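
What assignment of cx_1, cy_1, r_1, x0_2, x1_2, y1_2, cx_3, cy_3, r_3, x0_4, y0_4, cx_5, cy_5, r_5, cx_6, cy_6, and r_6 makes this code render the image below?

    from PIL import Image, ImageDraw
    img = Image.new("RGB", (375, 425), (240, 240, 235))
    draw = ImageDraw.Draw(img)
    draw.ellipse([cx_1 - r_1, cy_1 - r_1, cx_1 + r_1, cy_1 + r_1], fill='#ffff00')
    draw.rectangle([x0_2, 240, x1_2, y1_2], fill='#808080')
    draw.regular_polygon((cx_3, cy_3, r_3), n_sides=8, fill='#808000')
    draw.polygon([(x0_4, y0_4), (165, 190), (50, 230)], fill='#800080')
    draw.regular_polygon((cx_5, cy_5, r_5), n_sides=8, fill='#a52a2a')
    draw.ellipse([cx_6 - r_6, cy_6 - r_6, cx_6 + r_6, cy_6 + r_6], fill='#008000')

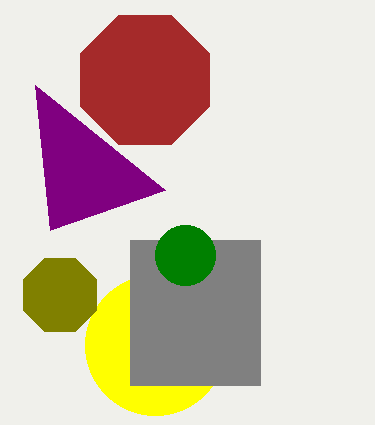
cx_1 = 155, cy_1 = 345, r_1 = 70, x0_2 = 130, x1_2 = 260, y1_2 = 385, cx_3 = 60, cy_3 = 295, r_3 = 40, x0_4 = 35, y0_4 = 85, cx_5 = 145, cy_5 = 80, r_5 = 70, cx_6 = 185, cy_6 = 255, r_6 = 30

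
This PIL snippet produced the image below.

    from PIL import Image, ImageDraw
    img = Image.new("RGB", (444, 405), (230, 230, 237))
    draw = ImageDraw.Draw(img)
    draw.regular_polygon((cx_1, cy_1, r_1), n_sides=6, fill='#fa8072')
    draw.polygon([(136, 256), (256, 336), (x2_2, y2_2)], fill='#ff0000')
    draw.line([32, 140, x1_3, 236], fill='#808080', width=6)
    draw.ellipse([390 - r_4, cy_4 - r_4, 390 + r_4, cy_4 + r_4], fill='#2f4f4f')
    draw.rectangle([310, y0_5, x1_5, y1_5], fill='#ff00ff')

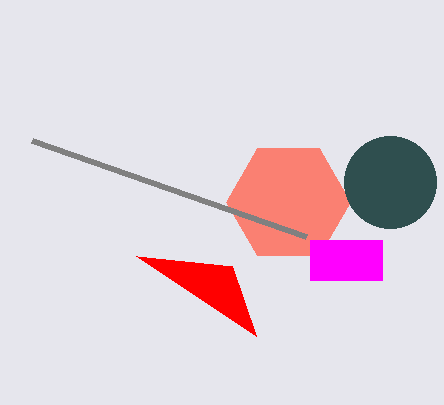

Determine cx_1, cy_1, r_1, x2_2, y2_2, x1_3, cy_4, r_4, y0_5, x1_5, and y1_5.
cx_1 = 288, cy_1 = 202, r_1 = 62, x2_2 = 232, y2_2 = 266, x1_3 = 306, cy_4 = 182, r_4 = 46, y0_5 = 240, x1_5 = 382, y1_5 = 280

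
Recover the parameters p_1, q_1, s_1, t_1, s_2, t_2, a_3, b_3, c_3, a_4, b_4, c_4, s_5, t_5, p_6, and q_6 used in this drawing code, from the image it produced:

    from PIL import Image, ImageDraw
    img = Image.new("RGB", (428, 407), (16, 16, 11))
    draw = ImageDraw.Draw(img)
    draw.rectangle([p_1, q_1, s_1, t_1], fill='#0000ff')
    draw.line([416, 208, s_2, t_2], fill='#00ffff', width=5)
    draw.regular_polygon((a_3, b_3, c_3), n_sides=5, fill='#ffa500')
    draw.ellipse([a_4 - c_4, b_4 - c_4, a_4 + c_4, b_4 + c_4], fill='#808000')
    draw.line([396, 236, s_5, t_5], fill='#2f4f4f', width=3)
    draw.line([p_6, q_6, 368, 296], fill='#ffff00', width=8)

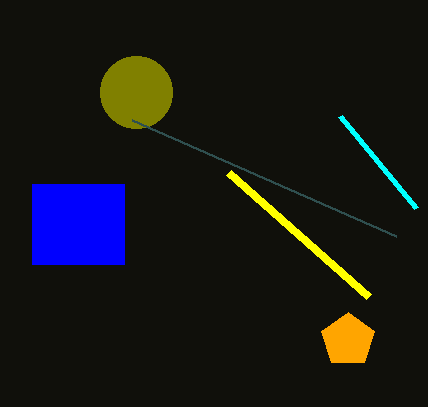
p_1 = 32
q_1 = 184
s_1 = 124
t_1 = 264
s_2 = 340
t_2 = 116
a_3 = 348
b_3 = 340
c_3 = 28
a_4 = 136
b_4 = 92
c_4 = 36
s_5 = 132
t_5 = 120
p_6 = 228
q_6 = 172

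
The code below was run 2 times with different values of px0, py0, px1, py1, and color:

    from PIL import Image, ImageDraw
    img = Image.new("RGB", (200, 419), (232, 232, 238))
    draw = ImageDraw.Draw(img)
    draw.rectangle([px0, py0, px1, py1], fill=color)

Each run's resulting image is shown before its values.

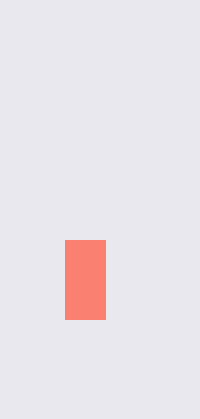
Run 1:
px0 = 65, py0 = 240, px1 = 105, py1 = 319, color = 'salmon'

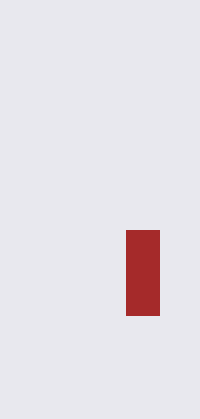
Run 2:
px0 = 126; py0 = 230; px1 = 159; py1 = 315; color = 'brown'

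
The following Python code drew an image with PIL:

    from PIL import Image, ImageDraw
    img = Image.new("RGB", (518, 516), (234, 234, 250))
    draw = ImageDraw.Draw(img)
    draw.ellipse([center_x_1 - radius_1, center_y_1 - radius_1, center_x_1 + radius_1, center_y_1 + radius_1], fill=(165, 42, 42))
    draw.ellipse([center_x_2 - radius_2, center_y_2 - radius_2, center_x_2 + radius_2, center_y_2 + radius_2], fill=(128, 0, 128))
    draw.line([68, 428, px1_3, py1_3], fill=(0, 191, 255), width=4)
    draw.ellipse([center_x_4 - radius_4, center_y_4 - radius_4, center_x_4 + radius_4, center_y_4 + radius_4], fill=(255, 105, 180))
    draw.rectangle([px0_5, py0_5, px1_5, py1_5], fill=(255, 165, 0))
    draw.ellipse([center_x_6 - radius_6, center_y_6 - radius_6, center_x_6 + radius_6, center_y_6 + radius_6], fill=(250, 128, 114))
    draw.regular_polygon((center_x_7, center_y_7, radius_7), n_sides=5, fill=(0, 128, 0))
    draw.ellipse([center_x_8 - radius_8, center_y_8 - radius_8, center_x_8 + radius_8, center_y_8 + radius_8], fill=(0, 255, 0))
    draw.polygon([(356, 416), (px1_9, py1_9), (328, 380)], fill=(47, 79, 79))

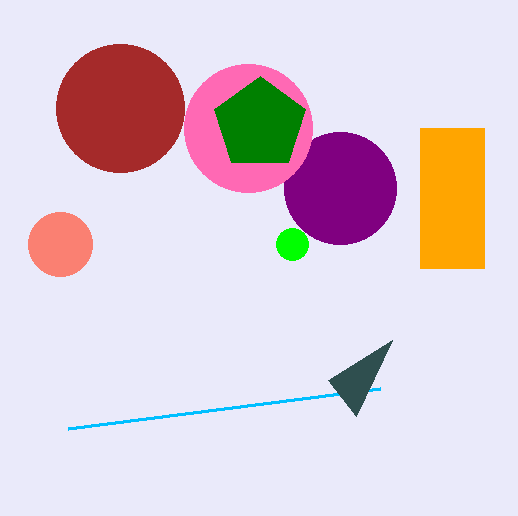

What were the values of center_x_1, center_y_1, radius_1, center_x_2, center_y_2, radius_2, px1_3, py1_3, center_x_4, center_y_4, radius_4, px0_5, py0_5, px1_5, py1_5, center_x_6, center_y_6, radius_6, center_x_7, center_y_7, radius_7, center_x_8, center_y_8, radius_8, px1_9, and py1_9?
center_x_1 = 120, center_y_1 = 108, radius_1 = 64, center_x_2 = 340, center_y_2 = 188, radius_2 = 56, px1_3 = 380, py1_3 = 388, center_x_4 = 248, center_y_4 = 128, radius_4 = 64, px0_5 = 420, py0_5 = 128, px1_5 = 484, py1_5 = 268, center_x_6 = 60, center_y_6 = 244, radius_6 = 32, center_x_7 = 260, center_y_7 = 124, radius_7 = 48, center_x_8 = 292, center_y_8 = 244, radius_8 = 16, px1_9 = 392, py1_9 = 340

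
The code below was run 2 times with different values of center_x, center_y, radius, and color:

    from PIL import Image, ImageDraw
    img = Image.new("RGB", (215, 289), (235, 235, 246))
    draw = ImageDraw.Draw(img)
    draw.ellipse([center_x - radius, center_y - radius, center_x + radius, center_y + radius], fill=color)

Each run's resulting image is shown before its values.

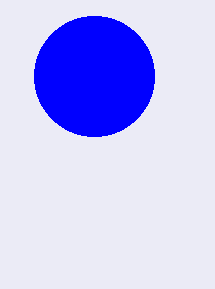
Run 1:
center_x = 94, center_y = 76, radius = 60, color = 'blue'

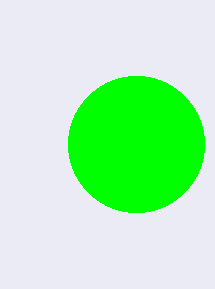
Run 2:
center_x = 136; center_y = 144; radius = 68; color = 'lime'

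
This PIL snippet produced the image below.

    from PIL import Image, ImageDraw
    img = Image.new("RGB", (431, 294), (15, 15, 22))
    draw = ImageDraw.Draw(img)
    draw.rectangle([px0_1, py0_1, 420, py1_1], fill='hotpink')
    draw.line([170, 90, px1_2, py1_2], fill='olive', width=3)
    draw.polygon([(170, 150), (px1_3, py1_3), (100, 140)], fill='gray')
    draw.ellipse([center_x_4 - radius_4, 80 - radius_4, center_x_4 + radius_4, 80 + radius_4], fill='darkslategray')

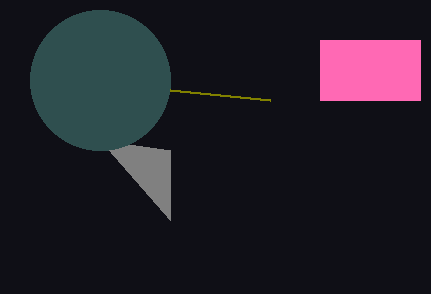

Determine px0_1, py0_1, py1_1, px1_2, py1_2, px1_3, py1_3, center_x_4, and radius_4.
px0_1 = 320; py0_1 = 40; py1_1 = 100; px1_2 = 270; py1_2 = 100; px1_3 = 170; py1_3 = 220; center_x_4 = 100; radius_4 = 70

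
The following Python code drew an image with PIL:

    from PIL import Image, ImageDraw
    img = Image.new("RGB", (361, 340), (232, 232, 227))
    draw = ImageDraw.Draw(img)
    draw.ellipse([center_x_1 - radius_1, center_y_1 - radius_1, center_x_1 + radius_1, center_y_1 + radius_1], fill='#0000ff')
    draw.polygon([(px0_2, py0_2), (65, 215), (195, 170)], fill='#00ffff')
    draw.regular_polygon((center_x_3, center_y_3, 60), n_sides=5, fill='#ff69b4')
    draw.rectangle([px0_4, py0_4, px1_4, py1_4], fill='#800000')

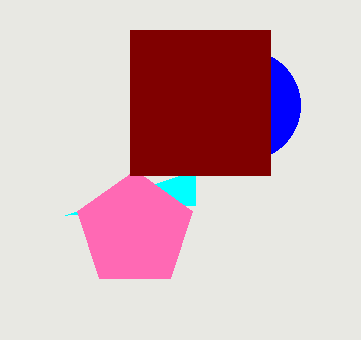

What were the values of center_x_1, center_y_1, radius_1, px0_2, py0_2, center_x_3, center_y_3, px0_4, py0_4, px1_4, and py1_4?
center_x_1 = 245
center_y_1 = 105
radius_1 = 55
px0_2 = 195
py0_2 = 205
center_x_3 = 135
center_y_3 = 230
px0_4 = 130
py0_4 = 30
px1_4 = 270
py1_4 = 175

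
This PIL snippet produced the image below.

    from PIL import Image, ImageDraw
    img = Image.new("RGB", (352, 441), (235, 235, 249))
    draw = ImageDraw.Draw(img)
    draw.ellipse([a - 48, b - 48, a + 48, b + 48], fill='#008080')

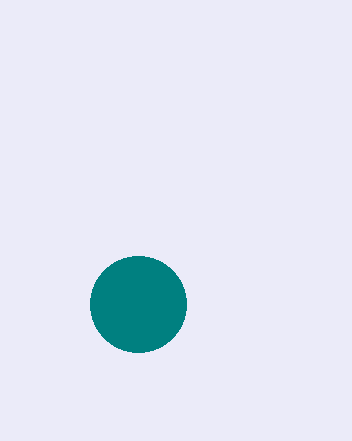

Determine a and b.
a = 138; b = 304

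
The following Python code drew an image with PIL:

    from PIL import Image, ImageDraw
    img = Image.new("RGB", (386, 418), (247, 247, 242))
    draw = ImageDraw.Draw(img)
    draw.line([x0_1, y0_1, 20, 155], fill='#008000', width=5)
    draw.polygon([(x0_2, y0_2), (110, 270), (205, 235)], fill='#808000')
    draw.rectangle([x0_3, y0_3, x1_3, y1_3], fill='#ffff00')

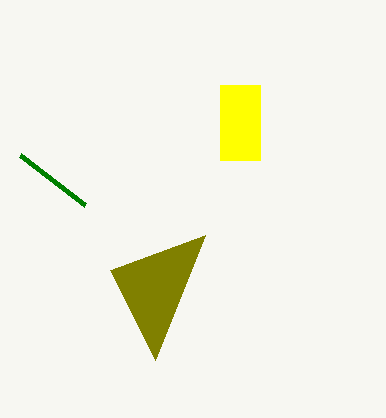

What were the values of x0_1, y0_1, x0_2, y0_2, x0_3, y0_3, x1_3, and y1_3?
x0_1 = 85
y0_1 = 205
x0_2 = 155
y0_2 = 360
x0_3 = 220
y0_3 = 85
x1_3 = 260
y1_3 = 160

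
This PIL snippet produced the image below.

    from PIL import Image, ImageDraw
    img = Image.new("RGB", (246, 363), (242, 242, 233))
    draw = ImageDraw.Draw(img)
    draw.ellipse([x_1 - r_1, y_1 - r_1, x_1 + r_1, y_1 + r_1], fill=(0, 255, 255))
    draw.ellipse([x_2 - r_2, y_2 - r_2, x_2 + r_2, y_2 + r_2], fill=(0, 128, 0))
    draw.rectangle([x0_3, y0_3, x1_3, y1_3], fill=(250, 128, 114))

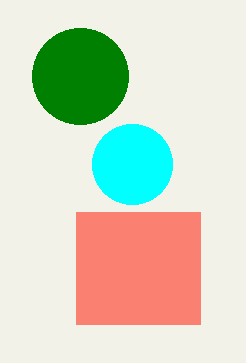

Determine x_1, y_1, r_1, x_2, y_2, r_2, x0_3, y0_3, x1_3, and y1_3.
x_1 = 132
y_1 = 164
r_1 = 40
x_2 = 80
y_2 = 76
r_2 = 48
x0_3 = 76
y0_3 = 212
x1_3 = 200
y1_3 = 324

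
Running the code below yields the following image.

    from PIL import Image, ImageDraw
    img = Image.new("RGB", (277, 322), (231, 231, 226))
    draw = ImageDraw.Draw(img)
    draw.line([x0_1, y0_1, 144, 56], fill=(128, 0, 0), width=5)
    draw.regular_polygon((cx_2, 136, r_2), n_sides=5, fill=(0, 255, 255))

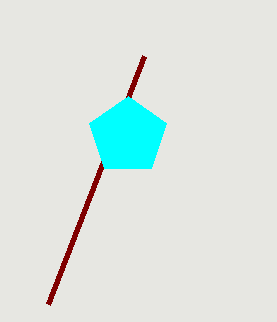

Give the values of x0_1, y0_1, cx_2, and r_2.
x0_1 = 48, y0_1 = 304, cx_2 = 128, r_2 = 40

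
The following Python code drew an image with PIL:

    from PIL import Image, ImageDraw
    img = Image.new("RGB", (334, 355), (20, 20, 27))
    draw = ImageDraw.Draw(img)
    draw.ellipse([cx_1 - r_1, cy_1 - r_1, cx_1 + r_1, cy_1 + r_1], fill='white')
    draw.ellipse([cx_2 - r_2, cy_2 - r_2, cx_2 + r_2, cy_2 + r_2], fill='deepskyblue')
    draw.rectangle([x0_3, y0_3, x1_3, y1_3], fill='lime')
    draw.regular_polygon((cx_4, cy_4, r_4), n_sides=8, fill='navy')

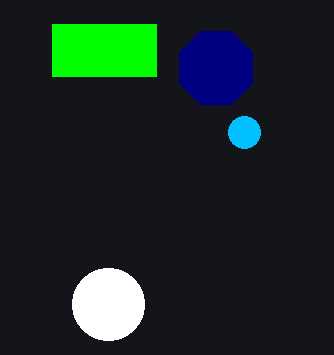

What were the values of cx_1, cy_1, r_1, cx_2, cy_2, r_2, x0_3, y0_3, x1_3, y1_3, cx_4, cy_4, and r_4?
cx_1 = 108; cy_1 = 304; r_1 = 36; cx_2 = 244; cy_2 = 132; r_2 = 16; x0_3 = 52; y0_3 = 24; x1_3 = 156; y1_3 = 76; cx_4 = 216; cy_4 = 68; r_4 = 40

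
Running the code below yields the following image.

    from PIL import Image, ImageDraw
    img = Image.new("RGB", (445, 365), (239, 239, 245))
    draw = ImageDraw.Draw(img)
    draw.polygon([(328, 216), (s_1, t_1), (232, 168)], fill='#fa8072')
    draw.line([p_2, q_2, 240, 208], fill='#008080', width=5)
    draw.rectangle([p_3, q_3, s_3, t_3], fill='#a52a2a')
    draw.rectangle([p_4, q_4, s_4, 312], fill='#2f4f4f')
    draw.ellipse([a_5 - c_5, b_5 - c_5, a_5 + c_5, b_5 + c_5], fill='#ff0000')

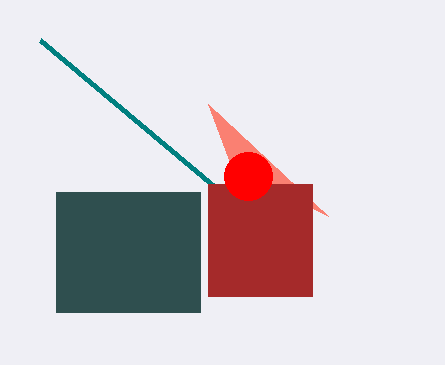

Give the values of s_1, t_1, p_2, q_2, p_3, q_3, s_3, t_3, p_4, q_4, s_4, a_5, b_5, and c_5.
s_1 = 208, t_1 = 104, p_2 = 40, q_2 = 40, p_3 = 208, q_3 = 184, s_3 = 312, t_3 = 296, p_4 = 56, q_4 = 192, s_4 = 200, a_5 = 248, b_5 = 176, c_5 = 24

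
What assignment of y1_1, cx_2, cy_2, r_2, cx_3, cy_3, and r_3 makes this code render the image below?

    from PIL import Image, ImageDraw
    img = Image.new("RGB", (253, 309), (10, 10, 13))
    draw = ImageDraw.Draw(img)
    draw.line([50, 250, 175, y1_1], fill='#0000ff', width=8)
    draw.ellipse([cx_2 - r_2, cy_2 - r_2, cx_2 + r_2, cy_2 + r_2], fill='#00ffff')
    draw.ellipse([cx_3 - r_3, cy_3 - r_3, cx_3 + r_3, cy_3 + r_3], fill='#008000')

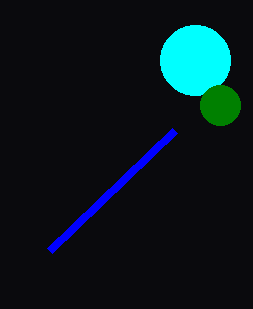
y1_1 = 130
cx_2 = 195
cy_2 = 60
r_2 = 35
cx_3 = 220
cy_3 = 105
r_3 = 20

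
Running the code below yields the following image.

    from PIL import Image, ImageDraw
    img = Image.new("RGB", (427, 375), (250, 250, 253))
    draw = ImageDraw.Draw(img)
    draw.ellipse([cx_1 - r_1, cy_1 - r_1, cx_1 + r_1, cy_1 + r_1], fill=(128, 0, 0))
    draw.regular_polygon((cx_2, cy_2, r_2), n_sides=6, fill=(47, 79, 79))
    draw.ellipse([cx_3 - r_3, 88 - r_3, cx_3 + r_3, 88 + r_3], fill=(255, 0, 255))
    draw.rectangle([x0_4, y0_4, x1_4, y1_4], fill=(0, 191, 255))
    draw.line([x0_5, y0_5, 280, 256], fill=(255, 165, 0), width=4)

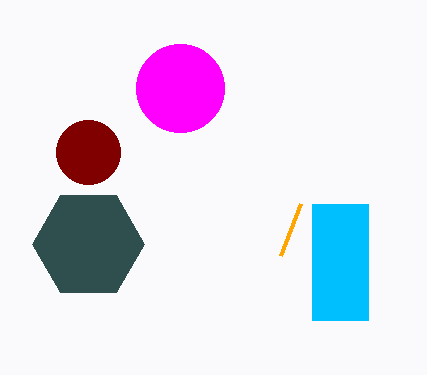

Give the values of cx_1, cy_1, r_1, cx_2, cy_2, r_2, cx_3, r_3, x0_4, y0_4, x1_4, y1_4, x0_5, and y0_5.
cx_1 = 88, cy_1 = 152, r_1 = 32, cx_2 = 88, cy_2 = 244, r_2 = 56, cx_3 = 180, r_3 = 44, x0_4 = 312, y0_4 = 204, x1_4 = 368, y1_4 = 320, x0_5 = 300, y0_5 = 204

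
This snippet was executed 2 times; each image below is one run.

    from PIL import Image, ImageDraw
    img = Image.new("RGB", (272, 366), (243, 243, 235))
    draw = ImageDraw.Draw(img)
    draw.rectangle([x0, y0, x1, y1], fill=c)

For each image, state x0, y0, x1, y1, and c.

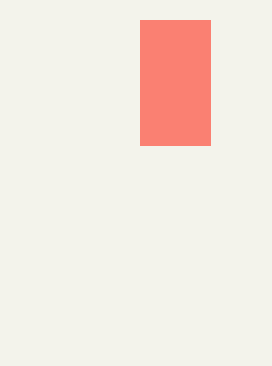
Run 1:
x0 = 140, y0 = 20, x1 = 210, y1 = 145, c = 'salmon'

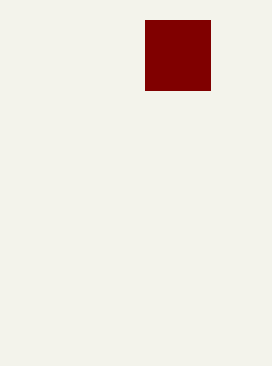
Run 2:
x0 = 145, y0 = 20, x1 = 210, y1 = 90, c = 'maroon'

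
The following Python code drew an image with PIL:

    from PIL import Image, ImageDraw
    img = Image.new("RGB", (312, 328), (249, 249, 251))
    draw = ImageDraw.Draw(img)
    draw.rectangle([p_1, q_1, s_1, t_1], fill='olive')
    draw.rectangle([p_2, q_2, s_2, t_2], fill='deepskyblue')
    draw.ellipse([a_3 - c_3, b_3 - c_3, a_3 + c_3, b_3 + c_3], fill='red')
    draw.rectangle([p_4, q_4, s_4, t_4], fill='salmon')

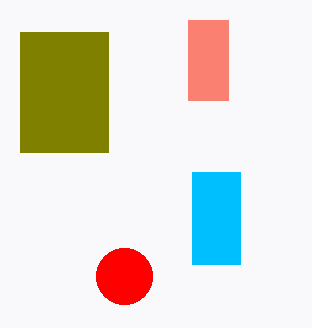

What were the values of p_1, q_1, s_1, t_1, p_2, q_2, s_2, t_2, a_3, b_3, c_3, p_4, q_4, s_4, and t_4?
p_1 = 20, q_1 = 32, s_1 = 108, t_1 = 152, p_2 = 192, q_2 = 172, s_2 = 240, t_2 = 264, a_3 = 124, b_3 = 276, c_3 = 28, p_4 = 188, q_4 = 20, s_4 = 228, t_4 = 100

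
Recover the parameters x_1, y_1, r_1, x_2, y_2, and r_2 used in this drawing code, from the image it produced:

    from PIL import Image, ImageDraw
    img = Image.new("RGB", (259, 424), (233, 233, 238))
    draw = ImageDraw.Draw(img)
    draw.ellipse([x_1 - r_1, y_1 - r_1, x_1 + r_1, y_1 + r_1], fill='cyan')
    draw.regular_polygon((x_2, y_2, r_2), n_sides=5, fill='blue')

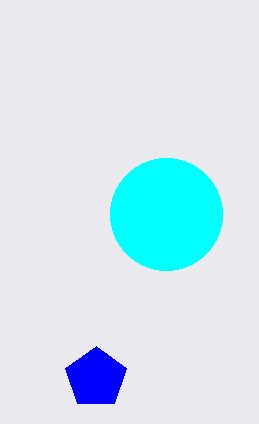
x_1 = 166; y_1 = 214; r_1 = 56; x_2 = 96; y_2 = 378; r_2 = 32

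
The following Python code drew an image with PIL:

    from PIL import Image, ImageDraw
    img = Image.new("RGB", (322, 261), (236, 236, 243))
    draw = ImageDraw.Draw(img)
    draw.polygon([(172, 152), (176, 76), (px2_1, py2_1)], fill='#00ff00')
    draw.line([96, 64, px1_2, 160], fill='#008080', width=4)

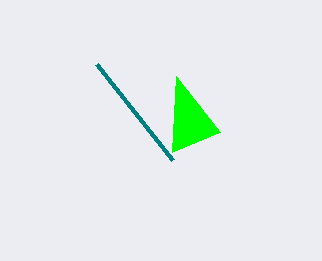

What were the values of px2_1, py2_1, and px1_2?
px2_1 = 220, py2_1 = 132, px1_2 = 172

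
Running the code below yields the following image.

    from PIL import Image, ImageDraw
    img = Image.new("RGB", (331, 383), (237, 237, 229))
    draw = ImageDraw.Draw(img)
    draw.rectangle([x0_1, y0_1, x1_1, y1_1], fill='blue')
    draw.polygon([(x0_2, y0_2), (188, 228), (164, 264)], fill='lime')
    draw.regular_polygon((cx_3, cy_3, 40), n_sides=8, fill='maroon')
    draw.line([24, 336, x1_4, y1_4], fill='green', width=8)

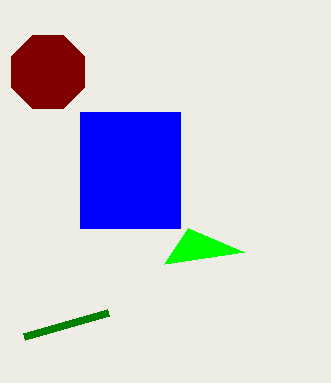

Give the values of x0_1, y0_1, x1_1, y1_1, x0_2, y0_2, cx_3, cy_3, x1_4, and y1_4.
x0_1 = 80, y0_1 = 112, x1_1 = 180, y1_1 = 228, x0_2 = 244, y0_2 = 252, cx_3 = 48, cy_3 = 72, x1_4 = 108, y1_4 = 312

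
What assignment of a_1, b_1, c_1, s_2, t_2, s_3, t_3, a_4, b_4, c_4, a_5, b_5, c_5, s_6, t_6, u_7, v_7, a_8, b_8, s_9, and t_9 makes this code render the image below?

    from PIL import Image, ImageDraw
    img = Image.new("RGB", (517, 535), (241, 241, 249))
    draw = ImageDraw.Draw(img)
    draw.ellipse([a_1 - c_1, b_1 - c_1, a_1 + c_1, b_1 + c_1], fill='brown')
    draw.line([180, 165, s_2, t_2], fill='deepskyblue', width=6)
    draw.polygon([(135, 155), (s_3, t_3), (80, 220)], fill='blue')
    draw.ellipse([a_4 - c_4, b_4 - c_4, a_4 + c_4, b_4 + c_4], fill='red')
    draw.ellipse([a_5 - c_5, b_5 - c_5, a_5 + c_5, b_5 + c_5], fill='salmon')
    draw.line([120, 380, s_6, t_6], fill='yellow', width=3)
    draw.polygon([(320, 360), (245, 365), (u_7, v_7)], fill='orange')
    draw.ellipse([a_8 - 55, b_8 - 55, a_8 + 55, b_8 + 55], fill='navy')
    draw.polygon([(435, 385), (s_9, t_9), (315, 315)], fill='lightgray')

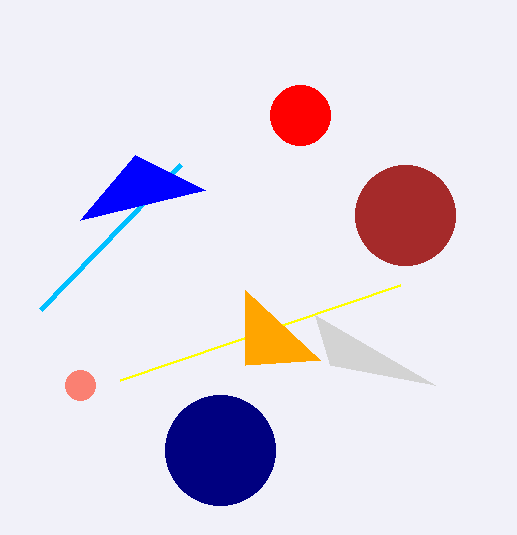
a_1 = 405, b_1 = 215, c_1 = 50, s_2 = 40, t_2 = 310, s_3 = 205, t_3 = 190, a_4 = 300, b_4 = 115, c_4 = 30, a_5 = 80, b_5 = 385, c_5 = 15, s_6 = 400, t_6 = 285, u_7 = 245, v_7 = 290, a_8 = 220, b_8 = 450, s_9 = 330, t_9 = 365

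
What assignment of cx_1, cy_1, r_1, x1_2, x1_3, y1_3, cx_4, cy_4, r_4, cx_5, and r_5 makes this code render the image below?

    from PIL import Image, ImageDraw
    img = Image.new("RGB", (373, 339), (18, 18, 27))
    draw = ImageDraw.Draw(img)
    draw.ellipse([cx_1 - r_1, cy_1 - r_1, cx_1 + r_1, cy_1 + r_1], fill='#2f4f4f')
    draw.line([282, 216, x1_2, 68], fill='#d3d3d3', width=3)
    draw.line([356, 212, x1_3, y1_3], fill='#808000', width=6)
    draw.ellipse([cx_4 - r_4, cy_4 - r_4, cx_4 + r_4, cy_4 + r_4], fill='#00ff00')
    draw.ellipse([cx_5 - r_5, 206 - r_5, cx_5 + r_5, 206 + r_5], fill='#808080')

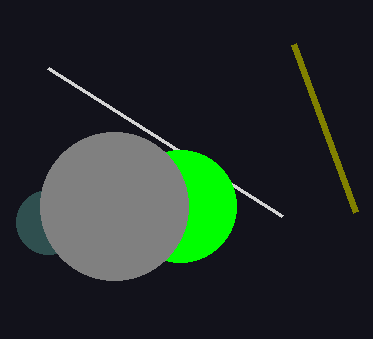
cx_1 = 48, cy_1 = 222, r_1 = 32, x1_2 = 48, x1_3 = 294, y1_3 = 44, cx_4 = 180, cy_4 = 206, r_4 = 56, cx_5 = 114, r_5 = 74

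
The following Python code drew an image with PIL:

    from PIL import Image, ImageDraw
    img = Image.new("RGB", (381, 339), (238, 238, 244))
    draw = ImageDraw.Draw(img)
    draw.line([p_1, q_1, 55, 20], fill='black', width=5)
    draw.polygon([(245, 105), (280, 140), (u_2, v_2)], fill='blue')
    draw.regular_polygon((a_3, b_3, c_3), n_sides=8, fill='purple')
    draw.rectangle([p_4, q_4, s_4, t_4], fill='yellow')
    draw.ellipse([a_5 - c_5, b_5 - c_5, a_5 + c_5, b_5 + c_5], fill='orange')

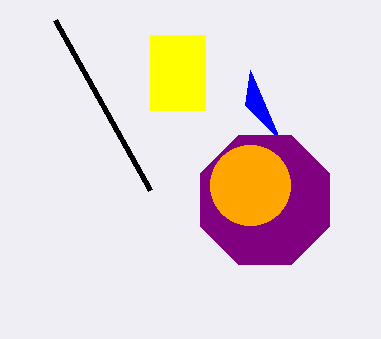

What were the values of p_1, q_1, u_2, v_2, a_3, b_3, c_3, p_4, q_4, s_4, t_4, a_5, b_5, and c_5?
p_1 = 150, q_1 = 190, u_2 = 250, v_2 = 70, a_3 = 265, b_3 = 200, c_3 = 70, p_4 = 150, q_4 = 35, s_4 = 205, t_4 = 110, a_5 = 250, b_5 = 185, c_5 = 40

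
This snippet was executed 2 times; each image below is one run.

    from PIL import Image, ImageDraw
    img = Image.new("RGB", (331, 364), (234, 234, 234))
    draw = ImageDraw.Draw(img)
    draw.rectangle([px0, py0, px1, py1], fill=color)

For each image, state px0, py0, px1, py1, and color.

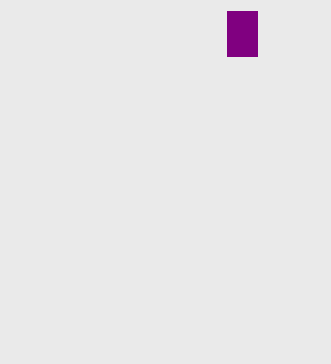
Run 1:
px0 = 227, py0 = 11, px1 = 257, py1 = 56, color = 'purple'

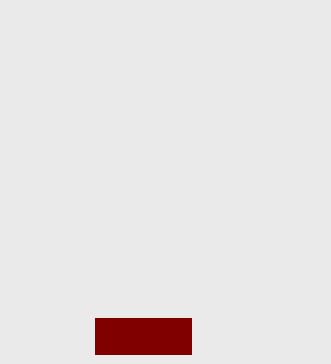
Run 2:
px0 = 95, py0 = 318, px1 = 191, py1 = 354, color = 'maroon'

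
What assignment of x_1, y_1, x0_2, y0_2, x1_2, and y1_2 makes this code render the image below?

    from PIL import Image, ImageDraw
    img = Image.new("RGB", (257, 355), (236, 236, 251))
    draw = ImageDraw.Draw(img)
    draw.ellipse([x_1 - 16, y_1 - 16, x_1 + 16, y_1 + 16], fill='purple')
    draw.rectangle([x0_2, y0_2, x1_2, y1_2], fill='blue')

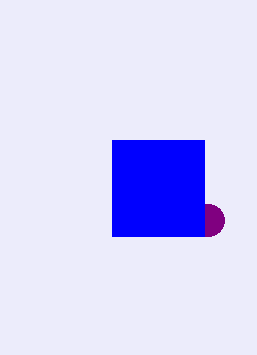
x_1 = 208, y_1 = 220, x0_2 = 112, y0_2 = 140, x1_2 = 204, y1_2 = 236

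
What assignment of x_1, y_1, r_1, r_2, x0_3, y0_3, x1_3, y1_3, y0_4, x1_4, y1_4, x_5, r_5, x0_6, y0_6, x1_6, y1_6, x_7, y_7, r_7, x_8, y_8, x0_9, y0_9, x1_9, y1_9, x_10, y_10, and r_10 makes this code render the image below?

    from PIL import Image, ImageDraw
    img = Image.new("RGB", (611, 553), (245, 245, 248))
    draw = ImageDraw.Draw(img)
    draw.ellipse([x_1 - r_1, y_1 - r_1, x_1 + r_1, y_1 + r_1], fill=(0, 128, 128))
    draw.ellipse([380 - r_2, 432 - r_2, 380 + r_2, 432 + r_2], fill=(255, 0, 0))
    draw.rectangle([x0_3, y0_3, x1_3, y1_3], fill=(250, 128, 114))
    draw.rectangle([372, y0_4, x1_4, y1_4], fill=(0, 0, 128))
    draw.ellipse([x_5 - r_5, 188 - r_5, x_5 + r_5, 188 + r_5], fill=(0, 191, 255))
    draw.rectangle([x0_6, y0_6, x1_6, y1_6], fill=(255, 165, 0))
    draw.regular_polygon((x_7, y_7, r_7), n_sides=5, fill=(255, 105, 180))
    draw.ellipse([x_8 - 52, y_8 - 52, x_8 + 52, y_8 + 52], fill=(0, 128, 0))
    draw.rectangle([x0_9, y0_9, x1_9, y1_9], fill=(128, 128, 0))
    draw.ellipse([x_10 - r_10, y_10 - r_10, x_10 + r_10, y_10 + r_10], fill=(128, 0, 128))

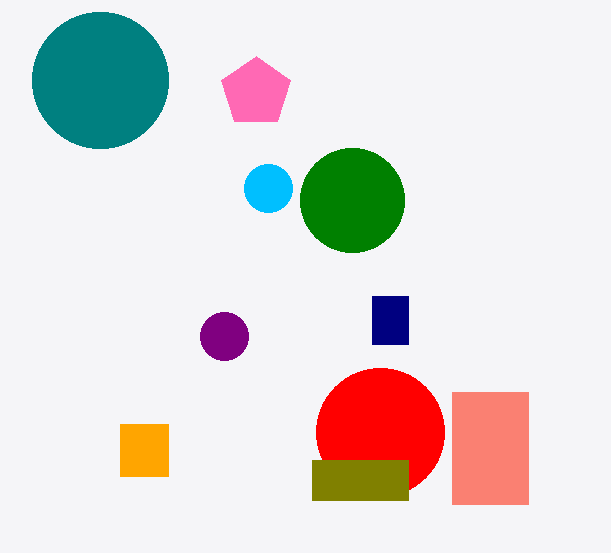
x_1 = 100, y_1 = 80, r_1 = 68, r_2 = 64, x0_3 = 452, y0_3 = 392, x1_3 = 528, y1_3 = 504, y0_4 = 296, x1_4 = 408, y1_4 = 344, x_5 = 268, r_5 = 24, x0_6 = 120, y0_6 = 424, x1_6 = 168, y1_6 = 476, x_7 = 256, y_7 = 92, r_7 = 36, x_8 = 352, y_8 = 200, x0_9 = 312, y0_9 = 460, x1_9 = 408, y1_9 = 500, x_10 = 224, y_10 = 336, r_10 = 24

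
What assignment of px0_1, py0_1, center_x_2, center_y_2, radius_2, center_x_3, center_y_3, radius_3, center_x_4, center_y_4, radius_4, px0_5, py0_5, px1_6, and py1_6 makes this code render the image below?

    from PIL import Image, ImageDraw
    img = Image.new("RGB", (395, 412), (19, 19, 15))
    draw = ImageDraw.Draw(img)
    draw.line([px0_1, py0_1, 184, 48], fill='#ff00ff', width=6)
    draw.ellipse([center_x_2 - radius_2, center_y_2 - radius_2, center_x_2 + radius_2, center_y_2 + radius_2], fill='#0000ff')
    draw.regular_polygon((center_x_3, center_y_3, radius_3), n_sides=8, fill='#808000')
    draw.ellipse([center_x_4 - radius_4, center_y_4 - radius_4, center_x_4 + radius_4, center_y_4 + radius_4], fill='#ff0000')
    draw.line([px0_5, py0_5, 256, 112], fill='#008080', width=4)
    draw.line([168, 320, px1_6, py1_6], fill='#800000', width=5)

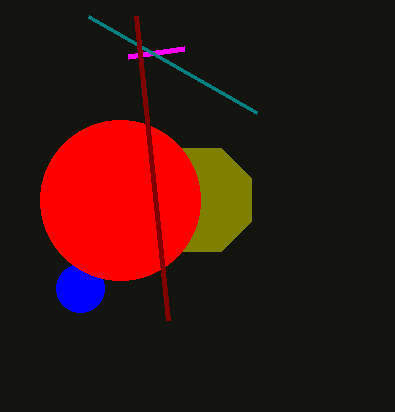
px0_1 = 128, py0_1 = 56, center_x_2 = 80, center_y_2 = 288, radius_2 = 24, center_x_3 = 200, center_y_3 = 200, radius_3 = 56, center_x_4 = 120, center_y_4 = 200, radius_4 = 80, px0_5 = 88, py0_5 = 16, px1_6 = 136, py1_6 = 16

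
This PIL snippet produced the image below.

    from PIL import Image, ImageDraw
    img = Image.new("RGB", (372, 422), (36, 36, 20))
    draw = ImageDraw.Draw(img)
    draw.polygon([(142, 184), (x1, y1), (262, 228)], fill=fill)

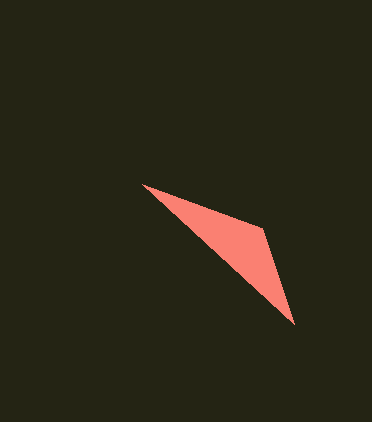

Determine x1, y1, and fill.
x1 = 294, y1 = 324, fill = 'salmon'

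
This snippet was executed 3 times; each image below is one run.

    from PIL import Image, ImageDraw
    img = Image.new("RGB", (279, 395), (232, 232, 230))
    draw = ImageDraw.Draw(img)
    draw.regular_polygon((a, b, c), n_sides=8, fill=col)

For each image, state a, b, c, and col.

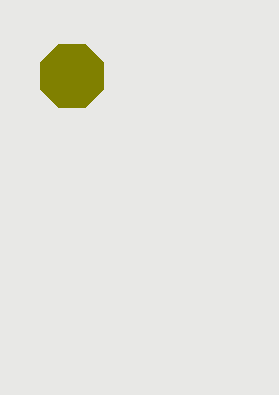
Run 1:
a = 72; b = 76; c = 34; col = 'olive'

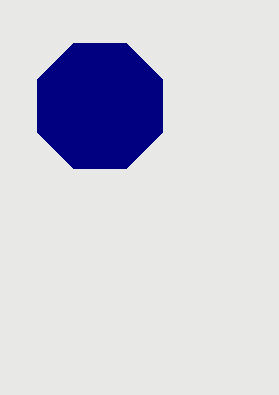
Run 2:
a = 100
b = 106
c = 68
col = 'navy'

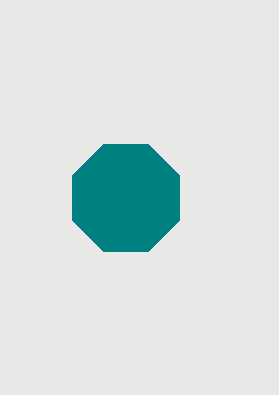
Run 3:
a = 126, b = 198, c = 58, col = 'teal'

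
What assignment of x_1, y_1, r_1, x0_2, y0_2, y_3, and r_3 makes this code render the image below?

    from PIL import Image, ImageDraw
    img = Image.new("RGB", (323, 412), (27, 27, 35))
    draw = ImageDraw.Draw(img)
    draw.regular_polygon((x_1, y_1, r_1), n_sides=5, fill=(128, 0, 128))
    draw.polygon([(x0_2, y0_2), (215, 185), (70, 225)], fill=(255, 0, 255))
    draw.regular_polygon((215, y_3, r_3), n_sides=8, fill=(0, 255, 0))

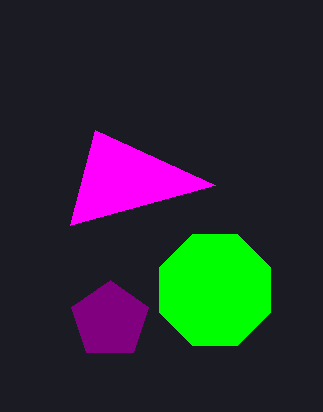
x_1 = 110, y_1 = 320, r_1 = 40, x0_2 = 95, y0_2 = 130, y_3 = 290, r_3 = 60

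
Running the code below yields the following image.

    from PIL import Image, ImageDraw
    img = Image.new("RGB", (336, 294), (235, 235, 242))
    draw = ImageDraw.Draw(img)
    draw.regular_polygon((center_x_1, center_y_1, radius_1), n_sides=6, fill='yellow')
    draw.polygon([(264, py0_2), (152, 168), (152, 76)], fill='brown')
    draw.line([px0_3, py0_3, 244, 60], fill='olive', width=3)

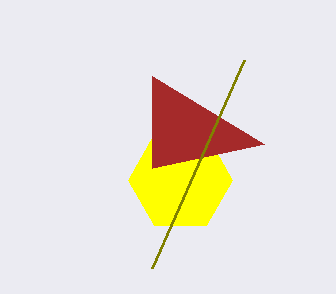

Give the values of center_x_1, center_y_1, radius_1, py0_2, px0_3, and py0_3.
center_x_1 = 180; center_y_1 = 180; radius_1 = 52; py0_2 = 144; px0_3 = 152; py0_3 = 268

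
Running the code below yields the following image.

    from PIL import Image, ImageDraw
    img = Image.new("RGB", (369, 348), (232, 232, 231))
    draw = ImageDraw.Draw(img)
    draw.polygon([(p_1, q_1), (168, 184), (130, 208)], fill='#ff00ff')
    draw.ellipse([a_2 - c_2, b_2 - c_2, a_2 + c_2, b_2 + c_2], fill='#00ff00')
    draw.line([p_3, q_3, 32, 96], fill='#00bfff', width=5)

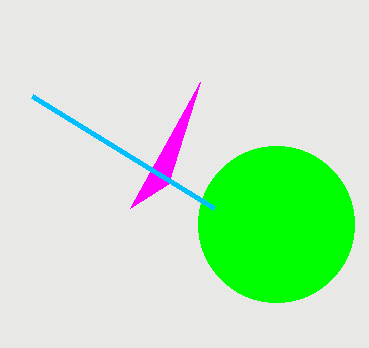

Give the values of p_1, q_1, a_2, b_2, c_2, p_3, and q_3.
p_1 = 200; q_1 = 82; a_2 = 276; b_2 = 224; c_2 = 78; p_3 = 214; q_3 = 208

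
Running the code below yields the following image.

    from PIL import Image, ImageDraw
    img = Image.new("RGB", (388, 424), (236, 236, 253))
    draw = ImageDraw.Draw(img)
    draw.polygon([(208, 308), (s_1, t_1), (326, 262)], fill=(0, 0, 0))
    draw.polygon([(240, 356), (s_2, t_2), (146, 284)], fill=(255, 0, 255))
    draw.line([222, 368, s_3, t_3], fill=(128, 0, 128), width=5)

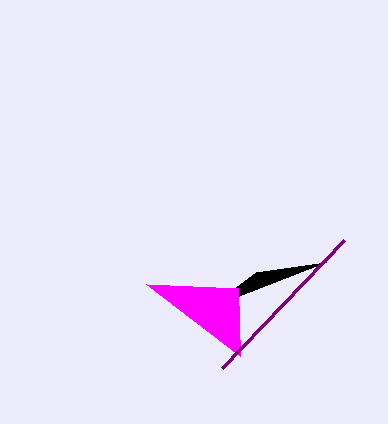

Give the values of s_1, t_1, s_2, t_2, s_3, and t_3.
s_1 = 256; t_1 = 272; s_2 = 238; t_2 = 288; s_3 = 344; t_3 = 240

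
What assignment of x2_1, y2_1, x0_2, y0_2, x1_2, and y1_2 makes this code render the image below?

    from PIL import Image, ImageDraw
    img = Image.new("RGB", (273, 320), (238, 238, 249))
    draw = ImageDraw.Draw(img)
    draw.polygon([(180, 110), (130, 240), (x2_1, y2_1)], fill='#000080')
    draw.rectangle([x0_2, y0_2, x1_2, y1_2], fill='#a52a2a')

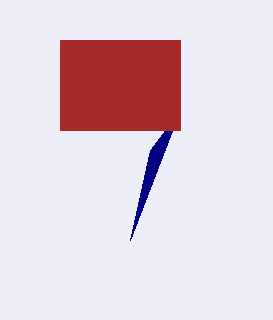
x2_1 = 150
y2_1 = 150
x0_2 = 60
y0_2 = 40
x1_2 = 180
y1_2 = 130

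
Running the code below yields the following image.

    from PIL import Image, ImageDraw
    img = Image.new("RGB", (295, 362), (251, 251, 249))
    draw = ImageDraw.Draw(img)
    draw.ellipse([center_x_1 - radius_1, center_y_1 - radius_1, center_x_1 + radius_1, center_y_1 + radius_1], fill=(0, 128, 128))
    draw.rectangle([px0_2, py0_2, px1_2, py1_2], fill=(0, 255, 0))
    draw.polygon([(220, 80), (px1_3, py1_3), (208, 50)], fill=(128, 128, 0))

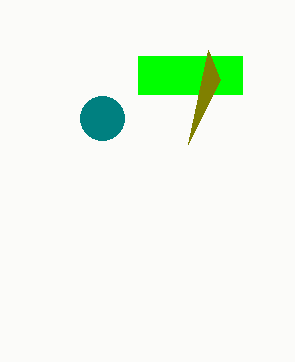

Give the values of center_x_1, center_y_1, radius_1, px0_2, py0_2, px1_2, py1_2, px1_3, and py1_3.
center_x_1 = 102
center_y_1 = 118
radius_1 = 22
px0_2 = 138
py0_2 = 56
px1_2 = 242
py1_2 = 94
px1_3 = 188
py1_3 = 144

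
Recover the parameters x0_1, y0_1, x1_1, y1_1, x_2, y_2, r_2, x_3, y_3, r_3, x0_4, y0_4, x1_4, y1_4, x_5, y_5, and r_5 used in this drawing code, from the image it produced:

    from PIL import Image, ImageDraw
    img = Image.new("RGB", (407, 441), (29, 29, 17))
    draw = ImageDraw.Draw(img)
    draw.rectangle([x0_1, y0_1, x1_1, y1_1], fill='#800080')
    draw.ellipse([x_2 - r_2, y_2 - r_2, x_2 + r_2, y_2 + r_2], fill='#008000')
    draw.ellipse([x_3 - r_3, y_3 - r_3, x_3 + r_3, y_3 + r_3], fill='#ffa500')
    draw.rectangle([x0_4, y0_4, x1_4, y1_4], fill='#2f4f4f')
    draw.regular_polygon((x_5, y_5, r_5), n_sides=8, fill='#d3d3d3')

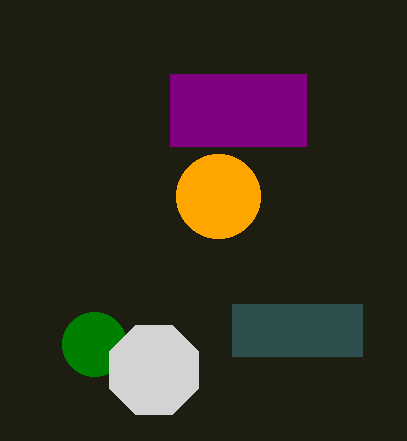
x0_1 = 170
y0_1 = 74
x1_1 = 306
y1_1 = 146
x_2 = 94
y_2 = 344
r_2 = 32
x_3 = 218
y_3 = 196
r_3 = 42
x0_4 = 232
y0_4 = 304
x1_4 = 362
y1_4 = 356
x_5 = 154
y_5 = 370
r_5 = 48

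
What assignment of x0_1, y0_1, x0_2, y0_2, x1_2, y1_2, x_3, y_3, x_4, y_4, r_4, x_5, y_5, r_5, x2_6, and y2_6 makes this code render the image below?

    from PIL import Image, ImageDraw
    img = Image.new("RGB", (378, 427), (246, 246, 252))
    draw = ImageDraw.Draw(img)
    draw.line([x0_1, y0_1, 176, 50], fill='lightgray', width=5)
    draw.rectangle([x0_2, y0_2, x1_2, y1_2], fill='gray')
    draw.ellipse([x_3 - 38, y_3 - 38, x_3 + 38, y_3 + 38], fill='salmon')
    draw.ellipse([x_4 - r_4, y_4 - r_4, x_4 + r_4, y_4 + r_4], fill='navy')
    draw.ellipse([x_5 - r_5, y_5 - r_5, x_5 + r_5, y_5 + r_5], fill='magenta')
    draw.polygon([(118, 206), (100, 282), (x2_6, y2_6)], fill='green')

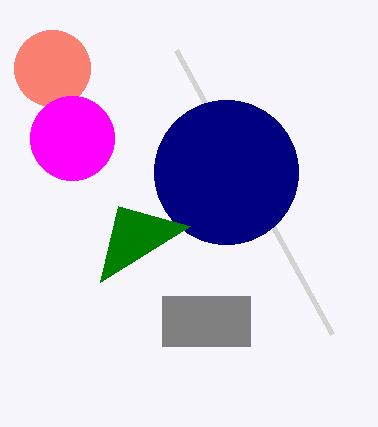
x0_1 = 332; y0_1 = 334; x0_2 = 162; y0_2 = 296; x1_2 = 250; y1_2 = 346; x_3 = 52; y_3 = 68; x_4 = 226; y_4 = 172; r_4 = 72; x_5 = 72; y_5 = 138; r_5 = 42; x2_6 = 190; y2_6 = 226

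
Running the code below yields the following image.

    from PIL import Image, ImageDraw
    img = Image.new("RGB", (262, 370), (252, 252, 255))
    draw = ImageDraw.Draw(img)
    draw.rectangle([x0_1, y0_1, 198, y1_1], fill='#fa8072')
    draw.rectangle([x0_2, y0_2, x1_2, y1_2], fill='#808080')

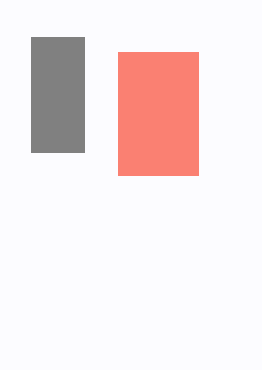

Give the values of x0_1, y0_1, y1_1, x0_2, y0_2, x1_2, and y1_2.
x0_1 = 118
y0_1 = 52
y1_1 = 175
x0_2 = 31
y0_2 = 37
x1_2 = 84
y1_2 = 152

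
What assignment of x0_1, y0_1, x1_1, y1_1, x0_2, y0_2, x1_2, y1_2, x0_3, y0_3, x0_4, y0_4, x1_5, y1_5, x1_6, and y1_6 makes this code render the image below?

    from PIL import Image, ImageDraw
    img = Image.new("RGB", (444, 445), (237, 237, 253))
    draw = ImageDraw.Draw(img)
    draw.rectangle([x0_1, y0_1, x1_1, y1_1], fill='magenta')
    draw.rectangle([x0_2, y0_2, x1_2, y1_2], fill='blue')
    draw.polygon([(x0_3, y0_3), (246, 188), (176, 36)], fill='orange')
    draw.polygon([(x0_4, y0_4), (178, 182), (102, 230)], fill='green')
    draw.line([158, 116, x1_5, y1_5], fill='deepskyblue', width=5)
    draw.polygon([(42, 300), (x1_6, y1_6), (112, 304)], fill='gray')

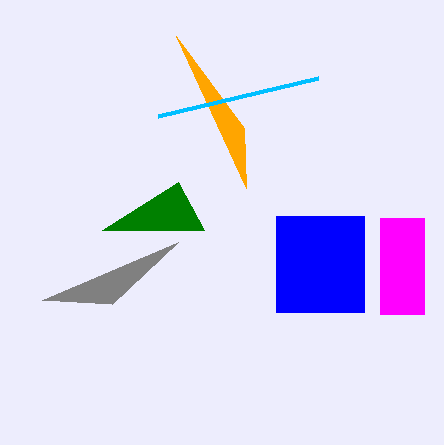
x0_1 = 380; y0_1 = 218; x1_1 = 424; y1_1 = 314; x0_2 = 276; y0_2 = 216; x1_2 = 364; y1_2 = 312; x0_3 = 244; y0_3 = 128; x0_4 = 204; y0_4 = 230; x1_5 = 318; y1_5 = 78; x1_6 = 178; y1_6 = 242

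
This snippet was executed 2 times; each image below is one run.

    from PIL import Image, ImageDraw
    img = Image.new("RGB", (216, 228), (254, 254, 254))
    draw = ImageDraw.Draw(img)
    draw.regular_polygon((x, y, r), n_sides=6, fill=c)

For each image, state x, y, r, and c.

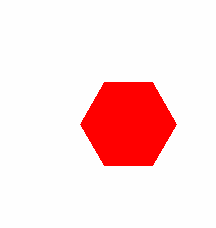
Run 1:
x = 128
y = 124
r = 48
c = 'red'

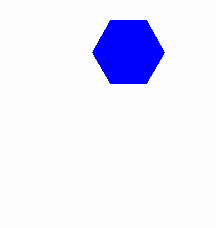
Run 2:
x = 128; y = 52; r = 36; c = 'blue'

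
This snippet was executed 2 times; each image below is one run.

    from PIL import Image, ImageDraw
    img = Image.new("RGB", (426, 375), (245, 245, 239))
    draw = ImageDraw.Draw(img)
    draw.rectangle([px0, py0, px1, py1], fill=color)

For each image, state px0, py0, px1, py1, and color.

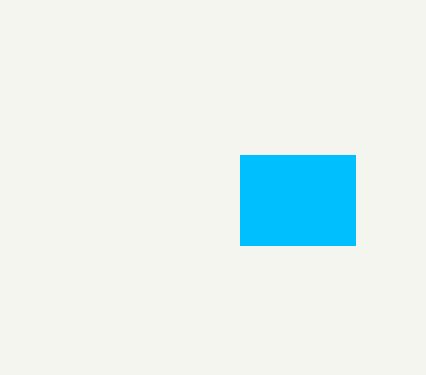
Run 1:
px0 = 240, py0 = 155, px1 = 355, py1 = 245, color = 'deepskyblue'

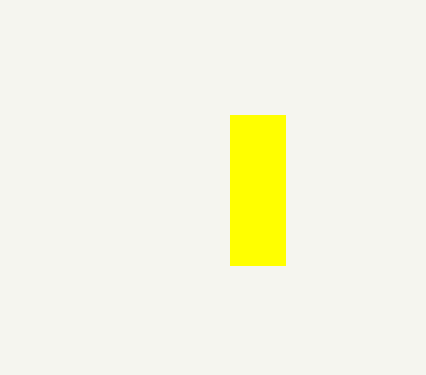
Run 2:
px0 = 230, py0 = 115, px1 = 285, py1 = 265, color = 'yellow'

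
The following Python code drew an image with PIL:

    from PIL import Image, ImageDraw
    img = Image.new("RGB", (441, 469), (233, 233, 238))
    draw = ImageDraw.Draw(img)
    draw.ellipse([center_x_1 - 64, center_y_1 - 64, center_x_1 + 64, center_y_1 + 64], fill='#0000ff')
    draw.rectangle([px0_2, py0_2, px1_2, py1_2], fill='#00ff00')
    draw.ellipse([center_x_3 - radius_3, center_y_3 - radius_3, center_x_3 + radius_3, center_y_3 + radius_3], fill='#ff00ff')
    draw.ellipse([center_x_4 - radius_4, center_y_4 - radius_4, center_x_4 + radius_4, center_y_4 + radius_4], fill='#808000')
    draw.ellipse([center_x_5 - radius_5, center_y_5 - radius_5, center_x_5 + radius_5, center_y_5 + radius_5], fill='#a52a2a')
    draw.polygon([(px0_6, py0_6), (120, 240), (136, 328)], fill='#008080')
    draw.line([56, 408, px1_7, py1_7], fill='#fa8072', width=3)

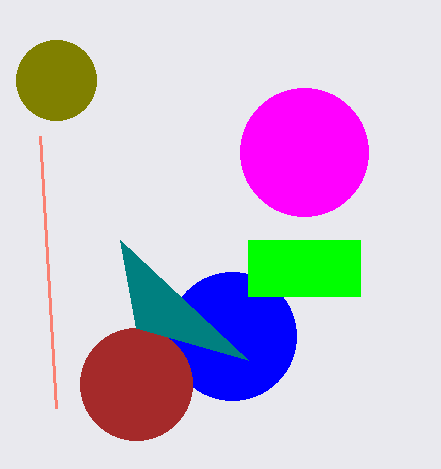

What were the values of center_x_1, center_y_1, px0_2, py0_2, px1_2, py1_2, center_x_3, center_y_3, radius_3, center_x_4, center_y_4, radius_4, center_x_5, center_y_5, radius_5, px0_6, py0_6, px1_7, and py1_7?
center_x_1 = 232
center_y_1 = 336
px0_2 = 248
py0_2 = 240
px1_2 = 360
py1_2 = 296
center_x_3 = 304
center_y_3 = 152
radius_3 = 64
center_x_4 = 56
center_y_4 = 80
radius_4 = 40
center_x_5 = 136
center_y_5 = 384
radius_5 = 56
px0_6 = 248
py0_6 = 360
px1_7 = 40
py1_7 = 136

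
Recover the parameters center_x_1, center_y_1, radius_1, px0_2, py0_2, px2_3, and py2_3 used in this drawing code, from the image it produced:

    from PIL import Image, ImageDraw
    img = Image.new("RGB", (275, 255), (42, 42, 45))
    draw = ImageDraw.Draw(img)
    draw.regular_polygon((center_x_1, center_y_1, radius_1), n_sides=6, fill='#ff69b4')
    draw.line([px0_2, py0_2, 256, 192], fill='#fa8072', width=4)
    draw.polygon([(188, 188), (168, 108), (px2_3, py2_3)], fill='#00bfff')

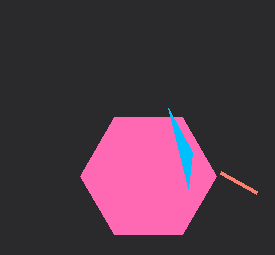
center_x_1 = 148; center_y_1 = 176; radius_1 = 68; px0_2 = 220; py0_2 = 172; px2_3 = 192; py2_3 = 152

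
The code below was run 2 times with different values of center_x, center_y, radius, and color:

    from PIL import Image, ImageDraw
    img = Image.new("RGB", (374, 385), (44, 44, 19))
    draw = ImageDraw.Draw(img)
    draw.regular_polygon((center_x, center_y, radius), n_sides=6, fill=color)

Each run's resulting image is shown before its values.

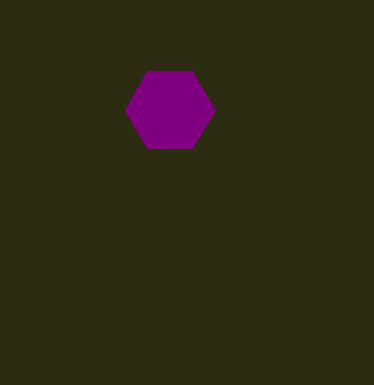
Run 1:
center_x = 170
center_y = 110
radius = 45
color = 'purple'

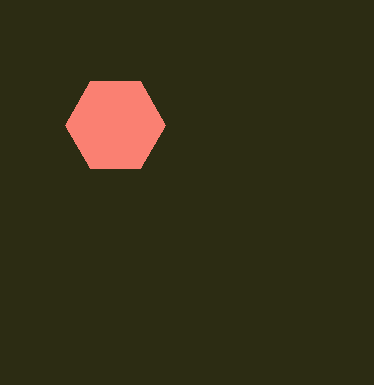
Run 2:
center_x = 115, center_y = 125, radius = 50, color = 'salmon'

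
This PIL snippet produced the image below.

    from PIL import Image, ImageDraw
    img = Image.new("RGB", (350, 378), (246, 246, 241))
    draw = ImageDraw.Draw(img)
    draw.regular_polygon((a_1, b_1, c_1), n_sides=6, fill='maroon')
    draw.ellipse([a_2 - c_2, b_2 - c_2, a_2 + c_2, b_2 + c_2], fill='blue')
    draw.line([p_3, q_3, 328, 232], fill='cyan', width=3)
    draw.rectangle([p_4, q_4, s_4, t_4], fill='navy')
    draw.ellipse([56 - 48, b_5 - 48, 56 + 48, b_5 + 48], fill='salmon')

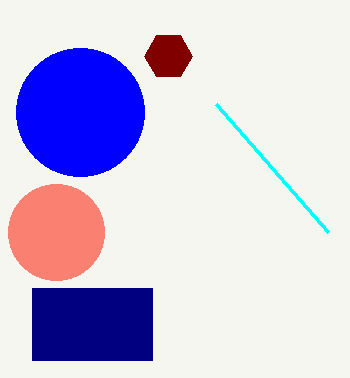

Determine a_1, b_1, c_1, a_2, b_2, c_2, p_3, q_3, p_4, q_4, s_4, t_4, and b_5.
a_1 = 168, b_1 = 56, c_1 = 24, a_2 = 80, b_2 = 112, c_2 = 64, p_3 = 216, q_3 = 104, p_4 = 32, q_4 = 288, s_4 = 152, t_4 = 360, b_5 = 232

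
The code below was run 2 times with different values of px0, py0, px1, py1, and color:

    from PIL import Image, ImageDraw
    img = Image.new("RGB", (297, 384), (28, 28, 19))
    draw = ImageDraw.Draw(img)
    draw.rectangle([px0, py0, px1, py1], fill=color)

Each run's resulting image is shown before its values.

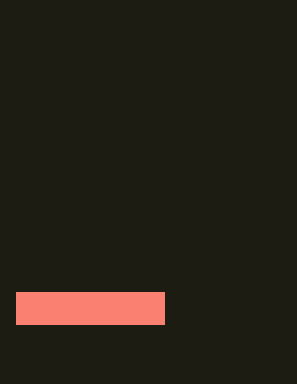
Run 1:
px0 = 16; py0 = 292; px1 = 164; py1 = 324; color = 'salmon'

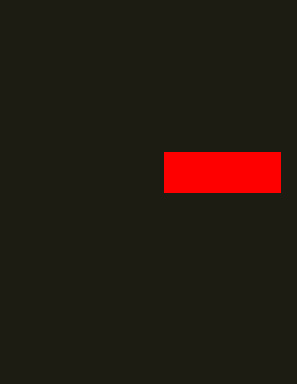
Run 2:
px0 = 164; py0 = 152; px1 = 280; py1 = 192; color = 'red'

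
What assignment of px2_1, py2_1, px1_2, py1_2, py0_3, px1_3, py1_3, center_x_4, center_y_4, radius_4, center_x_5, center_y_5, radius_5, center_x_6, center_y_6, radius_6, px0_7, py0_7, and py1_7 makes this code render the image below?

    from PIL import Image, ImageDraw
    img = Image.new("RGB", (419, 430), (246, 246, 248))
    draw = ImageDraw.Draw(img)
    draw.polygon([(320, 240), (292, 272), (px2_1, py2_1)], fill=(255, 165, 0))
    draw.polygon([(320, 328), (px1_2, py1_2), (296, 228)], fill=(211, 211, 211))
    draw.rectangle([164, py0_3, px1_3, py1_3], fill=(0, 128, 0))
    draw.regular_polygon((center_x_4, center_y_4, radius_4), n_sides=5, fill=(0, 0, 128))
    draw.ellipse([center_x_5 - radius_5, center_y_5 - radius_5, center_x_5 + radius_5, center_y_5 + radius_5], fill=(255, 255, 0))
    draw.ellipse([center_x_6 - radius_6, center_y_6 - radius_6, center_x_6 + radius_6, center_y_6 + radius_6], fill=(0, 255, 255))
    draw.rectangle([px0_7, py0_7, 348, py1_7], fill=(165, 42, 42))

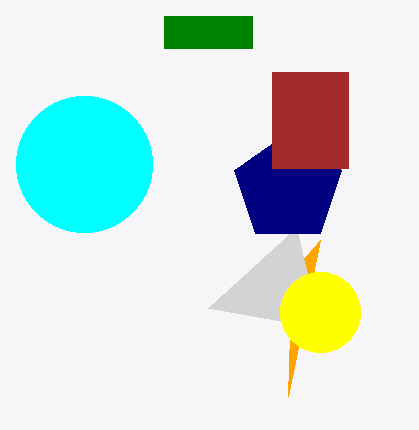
px2_1 = 288, py2_1 = 396, px1_2 = 208, py1_2 = 308, py0_3 = 16, px1_3 = 252, py1_3 = 48, center_x_4 = 288, center_y_4 = 188, radius_4 = 56, center_x_5 = 320, center_y_5 = 312, radius_5 = 40, center_x_6 = 84, center_y_6 = 164, radius_6 = 68, px0_7 = 272, py0_7 = 72, py1_7 = 168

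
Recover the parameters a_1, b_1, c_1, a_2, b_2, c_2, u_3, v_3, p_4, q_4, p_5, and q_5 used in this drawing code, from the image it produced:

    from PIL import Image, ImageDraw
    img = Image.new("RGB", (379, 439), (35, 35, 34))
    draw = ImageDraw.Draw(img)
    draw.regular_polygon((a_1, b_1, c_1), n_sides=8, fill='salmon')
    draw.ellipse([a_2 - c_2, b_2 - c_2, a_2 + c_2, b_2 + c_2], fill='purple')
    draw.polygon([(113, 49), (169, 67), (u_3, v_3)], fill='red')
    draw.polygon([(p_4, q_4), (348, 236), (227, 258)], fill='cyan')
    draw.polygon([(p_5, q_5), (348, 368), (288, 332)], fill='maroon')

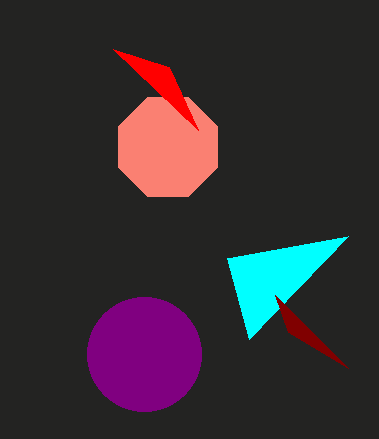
a_1 = 168, b_1 = 147, c_1 = 54, a_2 = 144, b_2 = 354, c_2 = 57, u_3 = 198, v_3 = 130, p_4 = 249, q_4 = 339, p_5 = 275, q_5 = 295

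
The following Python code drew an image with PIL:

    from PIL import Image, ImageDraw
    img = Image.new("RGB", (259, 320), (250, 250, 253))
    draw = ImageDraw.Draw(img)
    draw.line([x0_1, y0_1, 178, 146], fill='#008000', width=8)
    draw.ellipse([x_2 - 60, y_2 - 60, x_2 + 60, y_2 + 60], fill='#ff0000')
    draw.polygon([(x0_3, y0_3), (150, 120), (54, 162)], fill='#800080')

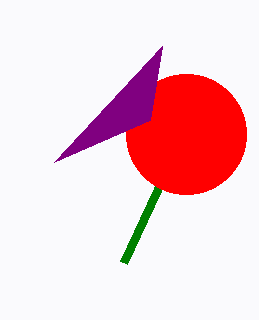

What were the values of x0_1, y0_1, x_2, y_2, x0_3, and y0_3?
x0_1 = 124, y0_1 = 262, x_2 = 186, y_2 = 134, x0_3 = 162, y0_3 = 46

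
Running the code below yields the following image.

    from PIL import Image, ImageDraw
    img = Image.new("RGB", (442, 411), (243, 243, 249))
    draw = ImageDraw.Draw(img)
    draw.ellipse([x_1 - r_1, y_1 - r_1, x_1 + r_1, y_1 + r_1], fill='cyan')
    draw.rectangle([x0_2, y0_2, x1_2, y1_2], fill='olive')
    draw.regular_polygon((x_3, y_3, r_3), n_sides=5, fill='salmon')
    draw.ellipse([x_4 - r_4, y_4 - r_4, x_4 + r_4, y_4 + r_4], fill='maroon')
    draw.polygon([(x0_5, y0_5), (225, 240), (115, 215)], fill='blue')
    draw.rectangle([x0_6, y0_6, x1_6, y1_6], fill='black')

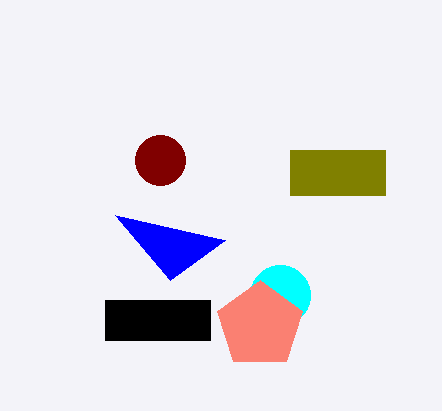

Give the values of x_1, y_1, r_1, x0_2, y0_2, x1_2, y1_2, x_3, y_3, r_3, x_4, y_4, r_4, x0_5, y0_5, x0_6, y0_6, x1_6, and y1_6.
x_1 = 280
y_1 = 295
r_1 = 30
x0_2 = 290
y0_2 = 150
x1_2 = 385
y1_2 = 195
x_3 = 260
y_3 = 325
r_3 = 45
x_4 = 160
y_4 = 160
r_4 = 25
x0_5 = 170
y0_5 = 280
x0_6 = 105
y0_6 = 300
x1_6 = 210
y1_6 = 340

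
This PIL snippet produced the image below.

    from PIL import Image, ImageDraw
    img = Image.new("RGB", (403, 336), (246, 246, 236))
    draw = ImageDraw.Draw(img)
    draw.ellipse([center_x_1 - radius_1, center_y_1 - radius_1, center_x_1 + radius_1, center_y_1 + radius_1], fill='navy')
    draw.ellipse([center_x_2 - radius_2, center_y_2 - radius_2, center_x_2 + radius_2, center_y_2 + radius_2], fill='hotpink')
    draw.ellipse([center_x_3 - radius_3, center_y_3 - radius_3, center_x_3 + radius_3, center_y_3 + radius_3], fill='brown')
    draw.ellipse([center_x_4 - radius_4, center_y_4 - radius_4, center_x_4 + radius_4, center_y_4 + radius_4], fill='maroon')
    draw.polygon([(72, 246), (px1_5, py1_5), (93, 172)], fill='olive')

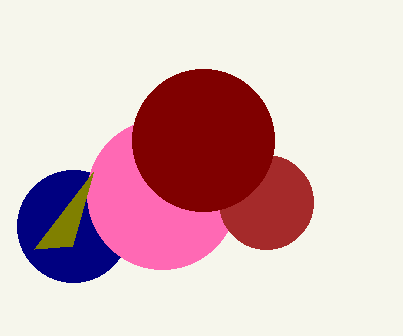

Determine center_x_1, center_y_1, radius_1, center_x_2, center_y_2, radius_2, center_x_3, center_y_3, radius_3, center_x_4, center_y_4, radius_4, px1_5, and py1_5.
center_x_1 = 73, center_y_1 = 226, radius_1 = 56, center_x_2 = 162, center_y_2 = 194, radius_2 = 75, center_x_3 = 266, center_y_3 = 202, radius_3 = 47, center_x_4 = 203, center_y_4 = 140, radius_4 = 71, px1_5 = 34, py1_5 = 249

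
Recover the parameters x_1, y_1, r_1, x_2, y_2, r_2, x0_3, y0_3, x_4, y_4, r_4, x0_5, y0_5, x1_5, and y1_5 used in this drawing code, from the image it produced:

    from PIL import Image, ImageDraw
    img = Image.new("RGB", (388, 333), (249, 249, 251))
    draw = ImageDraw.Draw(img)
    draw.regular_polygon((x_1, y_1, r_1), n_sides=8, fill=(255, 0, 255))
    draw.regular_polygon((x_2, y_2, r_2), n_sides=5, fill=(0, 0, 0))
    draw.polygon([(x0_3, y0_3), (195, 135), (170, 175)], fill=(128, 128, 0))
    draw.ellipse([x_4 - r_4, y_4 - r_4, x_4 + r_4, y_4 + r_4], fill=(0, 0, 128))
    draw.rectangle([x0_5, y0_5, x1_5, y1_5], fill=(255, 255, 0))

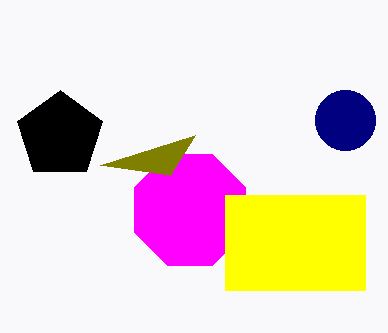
x_1 = 190, y_1 = 210, r_1 = 60, x_2 = 60, y_2 = 135, r_2 = 45, x0_3 = 100, y0_3 = 165, x_4 = 345, y_4 = 120, r_4 = 30, x0_5 = 225, y0_5 = 195, x1_5 = 365, y1_5 = 290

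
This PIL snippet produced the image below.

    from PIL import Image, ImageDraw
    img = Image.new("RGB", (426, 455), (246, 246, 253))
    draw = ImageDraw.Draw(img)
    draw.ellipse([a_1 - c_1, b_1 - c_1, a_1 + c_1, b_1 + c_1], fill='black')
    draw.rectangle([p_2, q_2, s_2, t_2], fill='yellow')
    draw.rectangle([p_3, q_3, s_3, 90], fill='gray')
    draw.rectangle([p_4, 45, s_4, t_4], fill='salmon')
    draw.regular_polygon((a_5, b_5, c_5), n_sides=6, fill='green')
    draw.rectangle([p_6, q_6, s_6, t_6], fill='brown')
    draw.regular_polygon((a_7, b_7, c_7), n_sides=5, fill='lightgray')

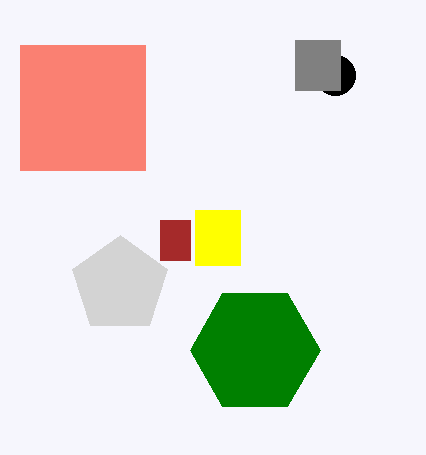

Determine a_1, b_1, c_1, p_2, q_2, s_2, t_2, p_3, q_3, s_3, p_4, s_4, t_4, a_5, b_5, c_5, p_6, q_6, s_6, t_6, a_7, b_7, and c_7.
a_1 = 335, b_1 = 75, c_1 = 20, p_2 = 195, q_2 = 210, s_2 = 240, t_2 = 265, p_3 = 295, q_3 = 40, s_3 = 340, p_4 = 20, s_4 = 145, t_4 = 170, a_5 = 255, b_5 = 350, c_5 = 65, p_6 = 160, q_6 = 220, s_6 = 190, t_6 = 260, a_7 = 120, b_7 = 285, c_7 = 50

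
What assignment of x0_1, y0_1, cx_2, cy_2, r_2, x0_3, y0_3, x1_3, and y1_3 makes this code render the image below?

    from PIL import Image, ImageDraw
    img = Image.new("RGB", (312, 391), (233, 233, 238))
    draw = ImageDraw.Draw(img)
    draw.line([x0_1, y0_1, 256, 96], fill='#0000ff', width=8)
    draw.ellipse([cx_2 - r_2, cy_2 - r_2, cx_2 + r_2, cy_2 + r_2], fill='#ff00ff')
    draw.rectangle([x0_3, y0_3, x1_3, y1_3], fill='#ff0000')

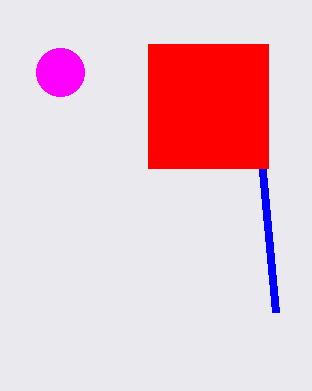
x0_1 = 276
y0_1 = 312
cx_2 = 60
cy_2 = 72
r_2 = 24
x0_3 = 148
y0_3 = 44
x1_3 = 268
y1_3 = 168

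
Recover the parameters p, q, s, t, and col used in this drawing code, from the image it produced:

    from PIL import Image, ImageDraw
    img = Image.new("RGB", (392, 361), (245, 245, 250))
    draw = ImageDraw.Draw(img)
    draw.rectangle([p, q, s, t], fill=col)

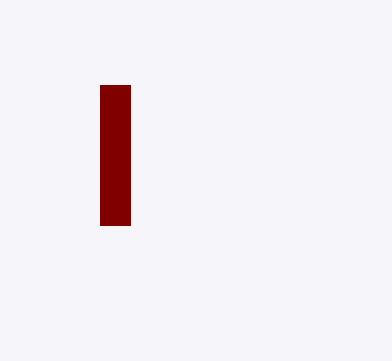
p = 100; q = 85; s = 130; t = 225; col = 'maroon'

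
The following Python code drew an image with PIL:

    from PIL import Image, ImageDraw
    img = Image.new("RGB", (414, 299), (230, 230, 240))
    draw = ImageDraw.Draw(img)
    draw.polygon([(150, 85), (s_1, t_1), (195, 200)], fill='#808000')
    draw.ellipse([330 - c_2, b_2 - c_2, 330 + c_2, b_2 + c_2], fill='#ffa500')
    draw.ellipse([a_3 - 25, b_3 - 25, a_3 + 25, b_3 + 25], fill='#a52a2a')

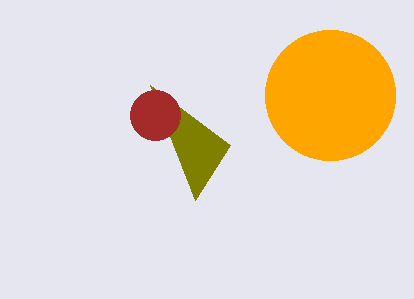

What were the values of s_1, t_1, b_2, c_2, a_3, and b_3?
s_1 = 230
t_1 = 145
b_2 = 95
c_2 = 65
a_3 = 155
b_3 = 115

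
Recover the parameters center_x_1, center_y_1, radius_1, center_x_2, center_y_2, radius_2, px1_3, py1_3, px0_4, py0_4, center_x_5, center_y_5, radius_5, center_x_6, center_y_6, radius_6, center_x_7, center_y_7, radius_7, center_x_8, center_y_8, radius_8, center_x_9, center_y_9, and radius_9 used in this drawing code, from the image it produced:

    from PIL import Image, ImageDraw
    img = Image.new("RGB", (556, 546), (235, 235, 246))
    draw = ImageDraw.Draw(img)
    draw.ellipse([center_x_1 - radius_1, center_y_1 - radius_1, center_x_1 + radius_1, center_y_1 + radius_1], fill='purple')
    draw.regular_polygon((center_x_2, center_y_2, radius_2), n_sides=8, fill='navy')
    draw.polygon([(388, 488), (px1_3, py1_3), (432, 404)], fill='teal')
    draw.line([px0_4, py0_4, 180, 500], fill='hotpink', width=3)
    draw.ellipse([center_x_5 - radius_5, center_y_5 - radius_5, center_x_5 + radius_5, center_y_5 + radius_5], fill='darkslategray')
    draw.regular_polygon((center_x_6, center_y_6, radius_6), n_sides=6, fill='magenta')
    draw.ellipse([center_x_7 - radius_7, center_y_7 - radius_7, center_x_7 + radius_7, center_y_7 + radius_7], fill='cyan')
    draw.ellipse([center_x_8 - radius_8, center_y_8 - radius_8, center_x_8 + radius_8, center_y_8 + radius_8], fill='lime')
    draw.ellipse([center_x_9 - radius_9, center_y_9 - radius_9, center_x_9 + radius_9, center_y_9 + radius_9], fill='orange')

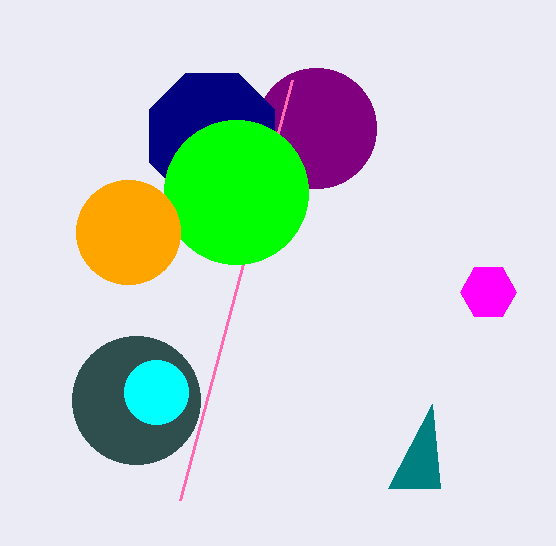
center_x_1 = 316, center_y_1 = 128, radius_1 = 60, center_x_2 = 212, center_y_2 = 136, radius_2 = 68, px1_3 = 440, py1_3 = 488, px0_4 = 292, py0_4 = 80, center_x_5 = 136, center_y_5 = 400, radius_5 = 64, center_x_6 = 488, center_y_6 = 292, radius_6 = 28, center_x_7 = 156, center_y_7 = 392, radius_7 = 32, center_x_8 = 236, center_y_8 = 192, radius_8 = 72, center_x_9 = 128, center_y_9 = 232, radius_9 = 52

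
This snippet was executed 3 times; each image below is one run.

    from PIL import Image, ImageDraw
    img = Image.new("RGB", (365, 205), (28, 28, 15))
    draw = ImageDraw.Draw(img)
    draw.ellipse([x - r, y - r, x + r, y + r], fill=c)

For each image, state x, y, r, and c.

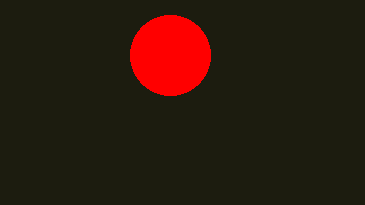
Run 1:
x = 170; y = 55; r = 40; c = 'red'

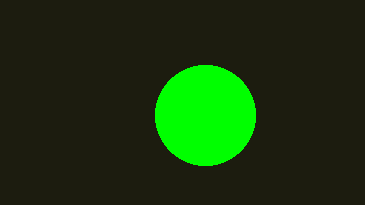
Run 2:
x = 205
y = 115
r = 50
c = 'lime'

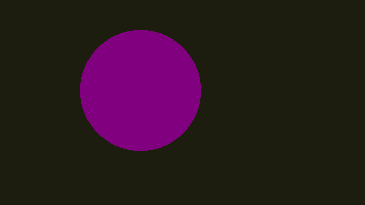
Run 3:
x = 140, y = 90, r = 60, c = 'purple'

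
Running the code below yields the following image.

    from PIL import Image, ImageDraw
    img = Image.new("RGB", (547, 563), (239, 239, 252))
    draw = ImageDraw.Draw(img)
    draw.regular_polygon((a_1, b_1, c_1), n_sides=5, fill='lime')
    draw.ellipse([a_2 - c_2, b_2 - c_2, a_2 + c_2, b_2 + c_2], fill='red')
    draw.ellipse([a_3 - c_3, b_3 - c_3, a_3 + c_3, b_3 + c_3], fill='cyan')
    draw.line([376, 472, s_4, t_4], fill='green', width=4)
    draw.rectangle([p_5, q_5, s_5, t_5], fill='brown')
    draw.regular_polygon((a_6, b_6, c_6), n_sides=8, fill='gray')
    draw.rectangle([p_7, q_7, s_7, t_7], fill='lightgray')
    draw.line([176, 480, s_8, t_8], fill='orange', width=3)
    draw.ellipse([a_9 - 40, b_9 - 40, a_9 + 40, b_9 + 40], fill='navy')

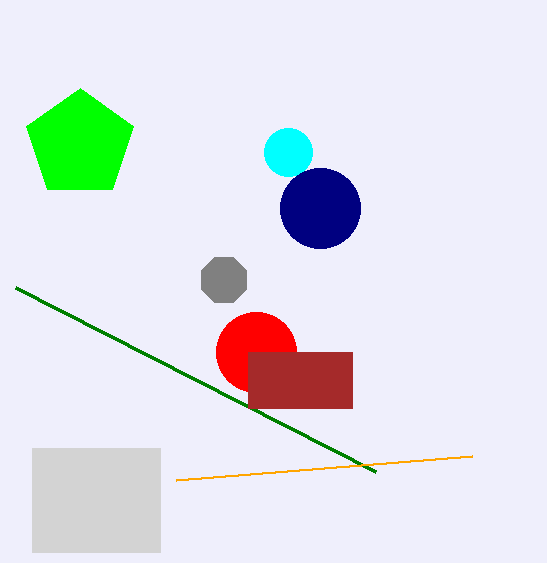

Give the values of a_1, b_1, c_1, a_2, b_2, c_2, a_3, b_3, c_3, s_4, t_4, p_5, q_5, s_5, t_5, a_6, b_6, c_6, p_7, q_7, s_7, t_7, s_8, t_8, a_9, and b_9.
a_1 = 80; b_1 = 144; c_1 = 56; a_2 = 256; b_2 = 352; c_2 = 40; a_3 = 288; b_3 = 152; c_3 = 24; s_4 = 16; t_4 = 288; p_5 = 248; q_5 = 352; s_5 = 352; t_5 = 408; a_6 = 224; b_6 = 280; c_6 = 24; p_7 = 32; q_7 = 448; s_7 = 160; t_7 = 552; s_8 = 472; t_8 = 456; a_9 = 320; b_9 = 208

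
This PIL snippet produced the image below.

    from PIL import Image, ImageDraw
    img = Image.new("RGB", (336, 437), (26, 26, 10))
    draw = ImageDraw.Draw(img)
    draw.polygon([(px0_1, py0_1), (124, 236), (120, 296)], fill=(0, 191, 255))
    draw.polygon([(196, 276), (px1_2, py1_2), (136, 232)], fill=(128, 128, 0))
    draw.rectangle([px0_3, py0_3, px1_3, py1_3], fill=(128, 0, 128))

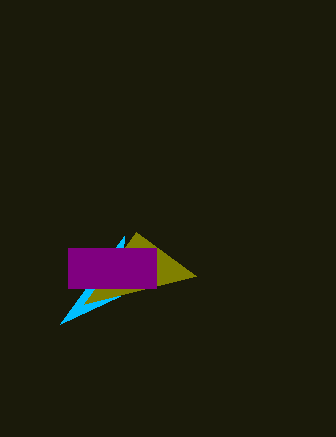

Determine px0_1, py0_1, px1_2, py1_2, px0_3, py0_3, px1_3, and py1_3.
px0_1 = 60, py0_1 = 324, px1_2 = 84, py1_2 = 304, px0_3 = 68, py0_3 = 248, px1_3 = 156, py1_3 = 288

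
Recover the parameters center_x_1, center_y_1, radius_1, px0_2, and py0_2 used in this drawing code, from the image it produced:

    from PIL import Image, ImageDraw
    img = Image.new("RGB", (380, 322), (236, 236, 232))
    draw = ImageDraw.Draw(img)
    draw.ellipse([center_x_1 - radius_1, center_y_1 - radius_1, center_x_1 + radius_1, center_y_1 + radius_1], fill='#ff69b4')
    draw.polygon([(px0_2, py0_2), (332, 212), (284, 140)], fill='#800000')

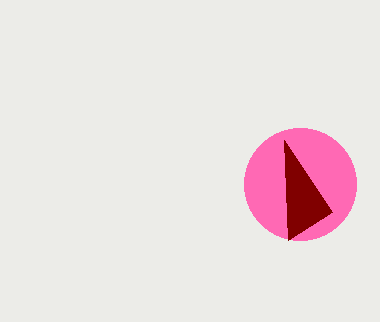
center_x_1 = 300; center_y_1 = 184; radius_1 = 56; px0_2 = 288; py0_2 = 240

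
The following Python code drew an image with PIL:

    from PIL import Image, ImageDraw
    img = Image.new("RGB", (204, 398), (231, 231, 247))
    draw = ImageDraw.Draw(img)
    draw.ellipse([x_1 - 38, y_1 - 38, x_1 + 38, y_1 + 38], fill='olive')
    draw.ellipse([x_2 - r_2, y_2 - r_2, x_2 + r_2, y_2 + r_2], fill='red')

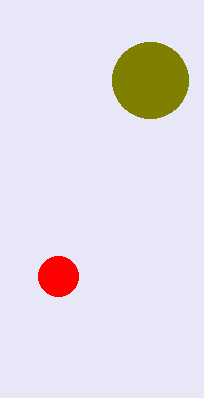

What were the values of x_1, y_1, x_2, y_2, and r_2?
x_1 = 150, y_1 = 80, x_2 = 58, y_2 = 276, r_2 = 20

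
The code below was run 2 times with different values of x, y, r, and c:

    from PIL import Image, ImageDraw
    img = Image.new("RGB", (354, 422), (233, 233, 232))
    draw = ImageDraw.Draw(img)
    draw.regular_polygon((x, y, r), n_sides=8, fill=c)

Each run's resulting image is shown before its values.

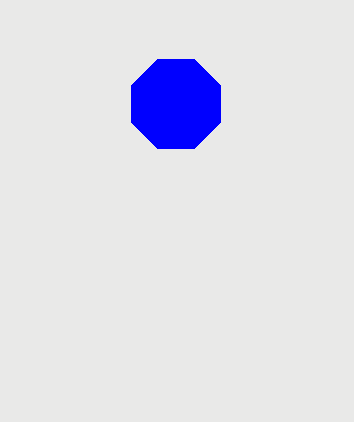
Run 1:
x = 176, y = 104, r = 48, c = 'blue'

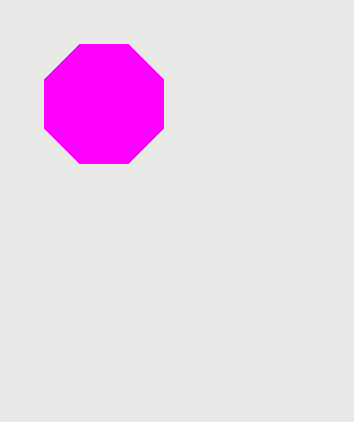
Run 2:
x = 104; y = 104; r = 64; c = 'magenta'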